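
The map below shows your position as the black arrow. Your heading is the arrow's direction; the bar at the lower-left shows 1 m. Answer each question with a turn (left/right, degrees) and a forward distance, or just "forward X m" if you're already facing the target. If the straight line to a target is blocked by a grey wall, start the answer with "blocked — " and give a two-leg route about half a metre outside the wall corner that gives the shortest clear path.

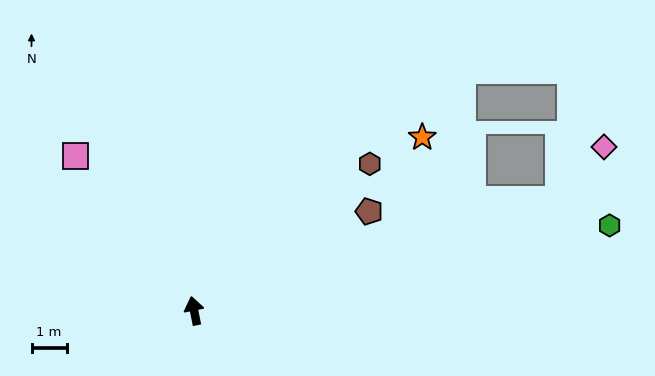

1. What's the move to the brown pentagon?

turn right 72°, forward 5.7 m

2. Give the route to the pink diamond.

blocked — turn right 85°, forward 10.9 m, then turn left 34°, forward 2.0 m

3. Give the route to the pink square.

turn left 26°, forward 5.6 m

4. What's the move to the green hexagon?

turn right 90°, forward 12.1 m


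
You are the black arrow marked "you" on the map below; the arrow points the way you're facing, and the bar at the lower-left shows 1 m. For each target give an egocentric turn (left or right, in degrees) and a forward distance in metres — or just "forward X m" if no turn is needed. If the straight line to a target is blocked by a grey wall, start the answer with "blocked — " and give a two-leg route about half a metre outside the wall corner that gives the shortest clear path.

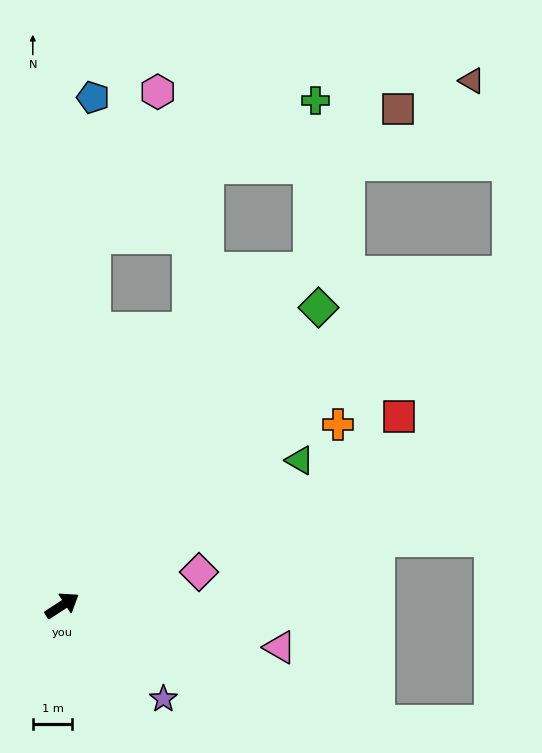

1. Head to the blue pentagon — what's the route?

turn left 53°, forward 12.9 m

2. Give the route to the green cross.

blocked — turn left 21°, forward 10.6 m, then turn left 34°, forward 4.2 m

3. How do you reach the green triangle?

forward 7.0 m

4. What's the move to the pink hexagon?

blocked — turn left 52°, forward 9.4 m, then turn right 19°, forward 4.0 m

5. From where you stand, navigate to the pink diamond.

turn right 19°, forward 3.6 m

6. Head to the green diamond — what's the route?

turn left 16°, forward 9.9 m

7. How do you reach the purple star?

turn right 76°, forward 3.5 m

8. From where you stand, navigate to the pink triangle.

turn right 44°, forward 5.6 m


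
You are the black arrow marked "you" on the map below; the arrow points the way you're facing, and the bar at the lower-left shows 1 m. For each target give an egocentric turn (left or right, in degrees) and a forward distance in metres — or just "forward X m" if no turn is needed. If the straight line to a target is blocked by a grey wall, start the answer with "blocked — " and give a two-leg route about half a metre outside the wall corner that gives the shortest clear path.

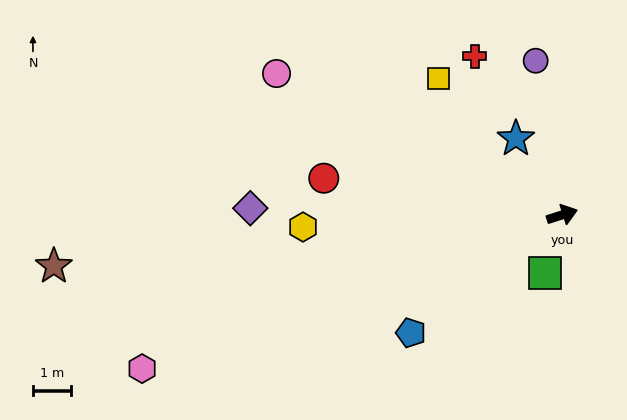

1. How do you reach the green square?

turn right 125°, forward 1.6 m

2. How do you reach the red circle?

turn left 154°, forward 6.3 m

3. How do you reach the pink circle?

turn left 136°, forward 8.4 m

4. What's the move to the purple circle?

turn left 82°, forward 4.1 m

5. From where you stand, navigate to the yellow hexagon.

turn left 165°, forward 6.8 m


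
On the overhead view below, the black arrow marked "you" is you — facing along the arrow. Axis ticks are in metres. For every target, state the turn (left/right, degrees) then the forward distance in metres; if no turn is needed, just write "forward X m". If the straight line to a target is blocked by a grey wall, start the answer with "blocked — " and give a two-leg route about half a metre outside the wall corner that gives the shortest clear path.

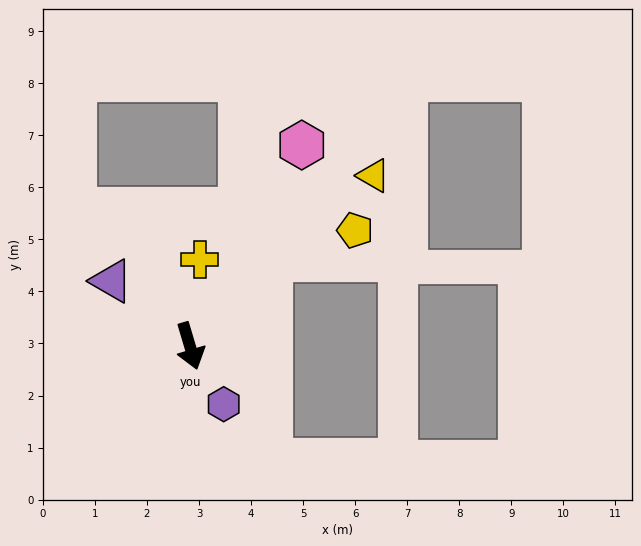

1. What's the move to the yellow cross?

turn left 157°, forward 1.7 m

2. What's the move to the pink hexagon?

turn left 134°, forward 4.4 m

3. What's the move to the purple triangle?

turn right 146°, forward 2.0 m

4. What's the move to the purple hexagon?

turn left 14°, forward 1.3 m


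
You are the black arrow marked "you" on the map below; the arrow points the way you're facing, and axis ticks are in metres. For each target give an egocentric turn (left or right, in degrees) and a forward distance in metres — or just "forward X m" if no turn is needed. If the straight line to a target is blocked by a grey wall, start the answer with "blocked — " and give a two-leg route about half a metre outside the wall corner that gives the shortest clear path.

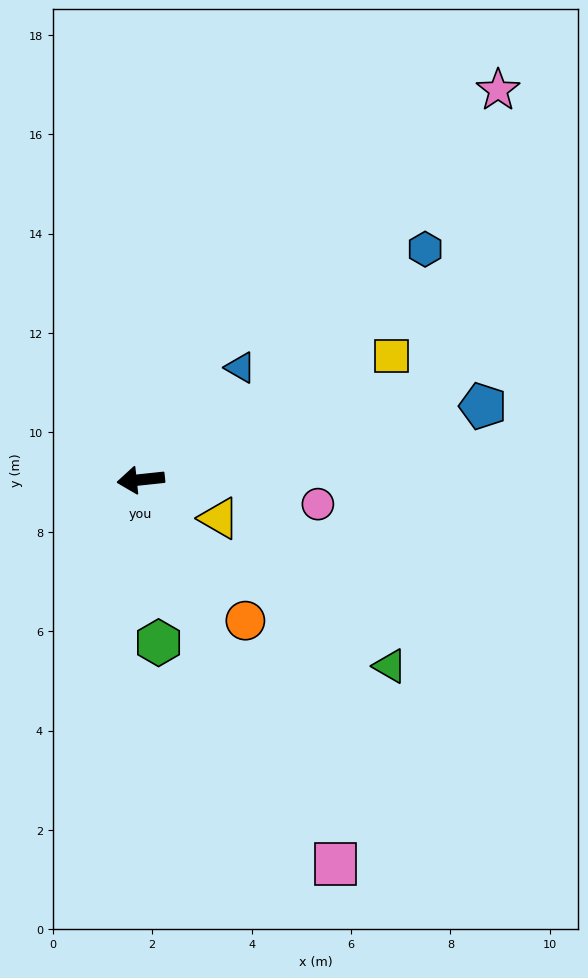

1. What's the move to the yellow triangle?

turn left 148°, forward 1.8 m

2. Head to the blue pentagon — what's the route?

turn right 174°, forward 7.0 m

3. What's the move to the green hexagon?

turn left 90°, forward 3.3 m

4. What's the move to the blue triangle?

turn right 138°, forward 3.0 m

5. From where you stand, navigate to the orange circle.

turn left 120°, forward 3.5 m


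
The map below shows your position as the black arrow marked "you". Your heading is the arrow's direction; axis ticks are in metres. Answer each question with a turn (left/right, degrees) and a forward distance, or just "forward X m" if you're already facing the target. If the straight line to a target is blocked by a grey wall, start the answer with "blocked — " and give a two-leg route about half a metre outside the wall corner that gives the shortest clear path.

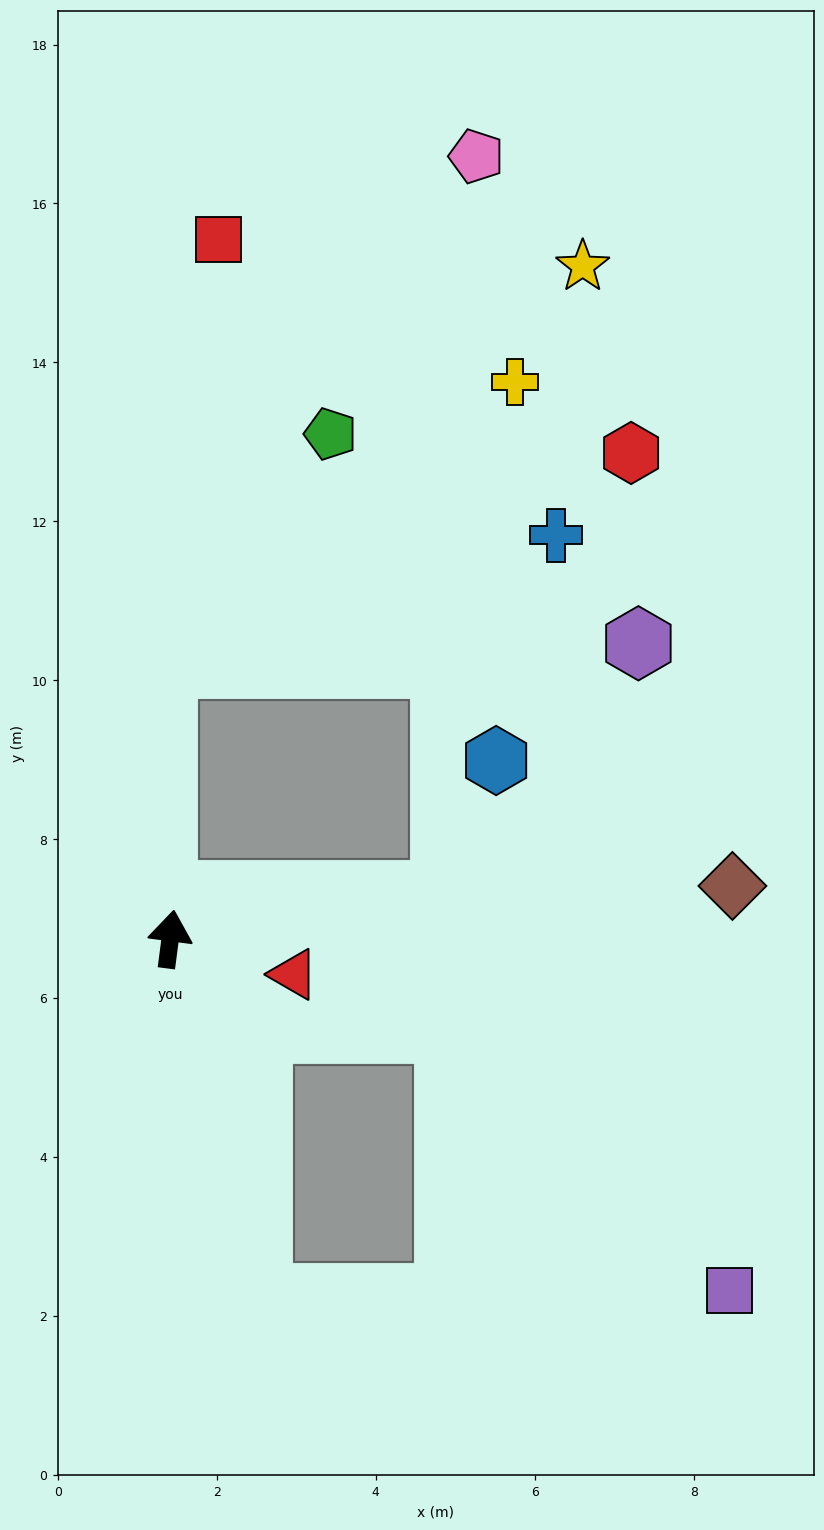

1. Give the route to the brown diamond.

turn right 77°, forward 7.1 m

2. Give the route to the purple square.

blocked — turn right 159°, forward 4.6 m, then turn left 77°, forward 5.9 m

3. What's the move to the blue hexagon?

blocked — turn right 73°, forward 3.5 m, then turn left 59°, forward 1.8 m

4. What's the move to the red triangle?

turn right 99°, forward 1.6 m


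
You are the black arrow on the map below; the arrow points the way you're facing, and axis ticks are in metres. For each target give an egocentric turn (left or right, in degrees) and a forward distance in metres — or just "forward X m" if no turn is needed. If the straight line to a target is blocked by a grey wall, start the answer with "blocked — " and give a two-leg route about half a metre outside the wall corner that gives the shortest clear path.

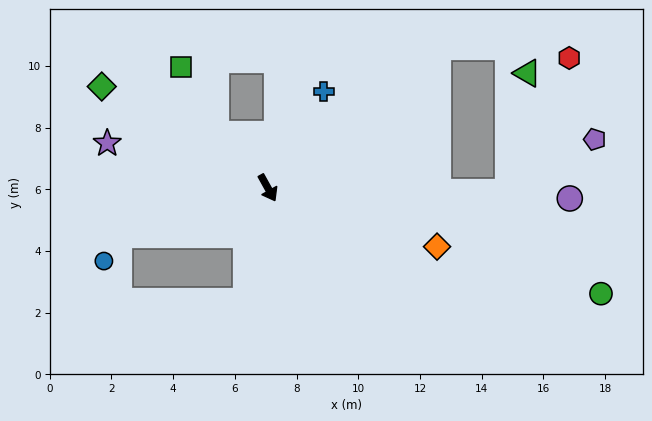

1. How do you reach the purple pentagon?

blocked — turn left 60°, forward 7.8 m, then turn left 32°, forward 3.3 m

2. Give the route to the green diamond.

turn right 150°, forward 6.3 m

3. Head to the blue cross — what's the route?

turn left 121°, forward 3.6 m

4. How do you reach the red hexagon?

blocked — turn left 60°, forward 7.8 m, then turn left 66°, forward 4.8 m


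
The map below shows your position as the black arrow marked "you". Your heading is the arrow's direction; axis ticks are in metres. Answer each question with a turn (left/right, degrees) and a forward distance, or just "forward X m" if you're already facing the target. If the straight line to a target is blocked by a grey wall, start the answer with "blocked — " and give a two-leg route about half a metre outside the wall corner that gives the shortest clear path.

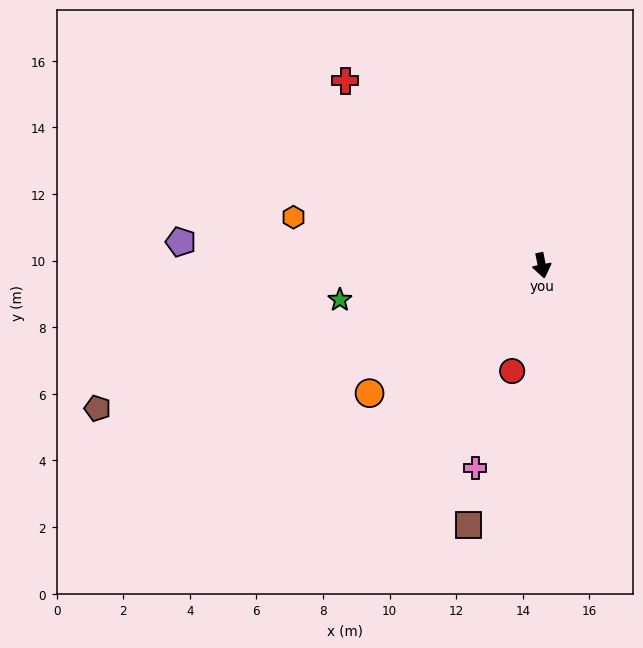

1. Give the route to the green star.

turn right 92°, forward 6.2 m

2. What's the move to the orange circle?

turn right 65°, forward 6.4 m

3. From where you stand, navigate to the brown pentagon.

turn right 84°, forward 14.0 m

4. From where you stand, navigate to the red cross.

turn right 145°, forward 8.1 m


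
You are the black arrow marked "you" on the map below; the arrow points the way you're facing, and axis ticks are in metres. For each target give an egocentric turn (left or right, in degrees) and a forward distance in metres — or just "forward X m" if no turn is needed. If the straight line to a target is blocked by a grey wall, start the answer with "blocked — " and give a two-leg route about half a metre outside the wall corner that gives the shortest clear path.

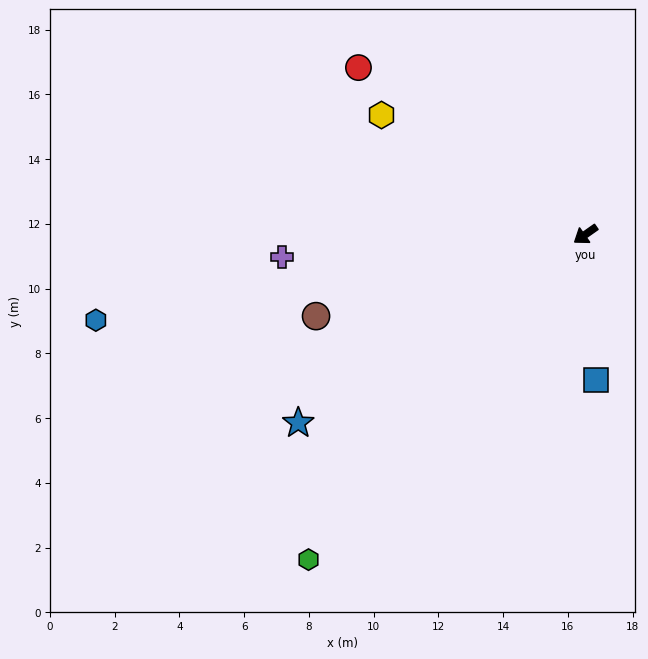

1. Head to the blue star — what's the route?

forward 10.6 m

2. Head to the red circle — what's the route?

turn right 71°, forward 8.7 m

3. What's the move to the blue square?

turn left 59°, forward 4.5 m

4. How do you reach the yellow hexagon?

turn right 65°, forward 7.3 m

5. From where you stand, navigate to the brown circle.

turn right 18°, forward 8.7 m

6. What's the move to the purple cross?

turn right 31°, forward 9.4 m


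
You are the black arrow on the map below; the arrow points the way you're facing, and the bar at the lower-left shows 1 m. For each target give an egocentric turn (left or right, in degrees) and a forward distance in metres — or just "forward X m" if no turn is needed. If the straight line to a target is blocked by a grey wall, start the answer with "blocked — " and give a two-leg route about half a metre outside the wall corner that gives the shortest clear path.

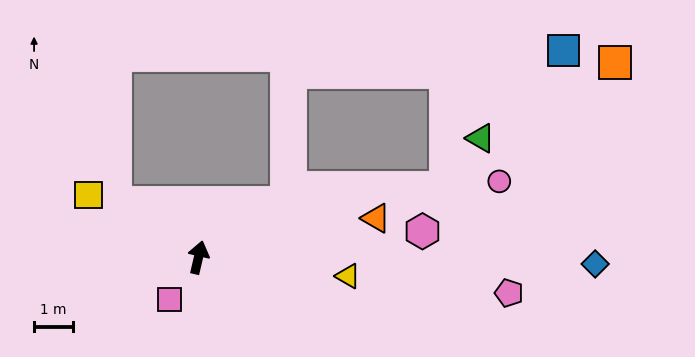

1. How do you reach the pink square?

turn left 159°, forward 1.3 m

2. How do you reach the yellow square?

turn left 74°, forward 3.3 m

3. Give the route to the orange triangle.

turn right 64°, forward 4.7 m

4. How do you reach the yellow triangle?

turn right 84°, forward 3.9 m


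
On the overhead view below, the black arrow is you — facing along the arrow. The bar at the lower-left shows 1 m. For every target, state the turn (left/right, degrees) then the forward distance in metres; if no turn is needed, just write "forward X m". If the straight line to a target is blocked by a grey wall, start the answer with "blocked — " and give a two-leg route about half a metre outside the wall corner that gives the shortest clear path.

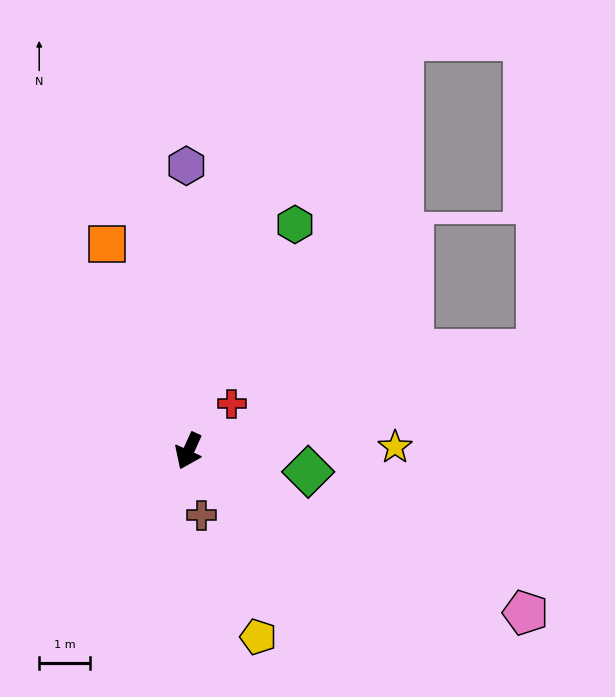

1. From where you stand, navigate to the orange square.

turn right 134°, forward 4.4 m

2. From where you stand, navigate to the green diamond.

turn left 105°, forward 2.4 m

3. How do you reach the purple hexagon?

turn right 155°, forward 5.7 m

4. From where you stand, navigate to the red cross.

turn left 162°, forward 1.3 m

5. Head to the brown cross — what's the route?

turn left 36°, forward 1.3 m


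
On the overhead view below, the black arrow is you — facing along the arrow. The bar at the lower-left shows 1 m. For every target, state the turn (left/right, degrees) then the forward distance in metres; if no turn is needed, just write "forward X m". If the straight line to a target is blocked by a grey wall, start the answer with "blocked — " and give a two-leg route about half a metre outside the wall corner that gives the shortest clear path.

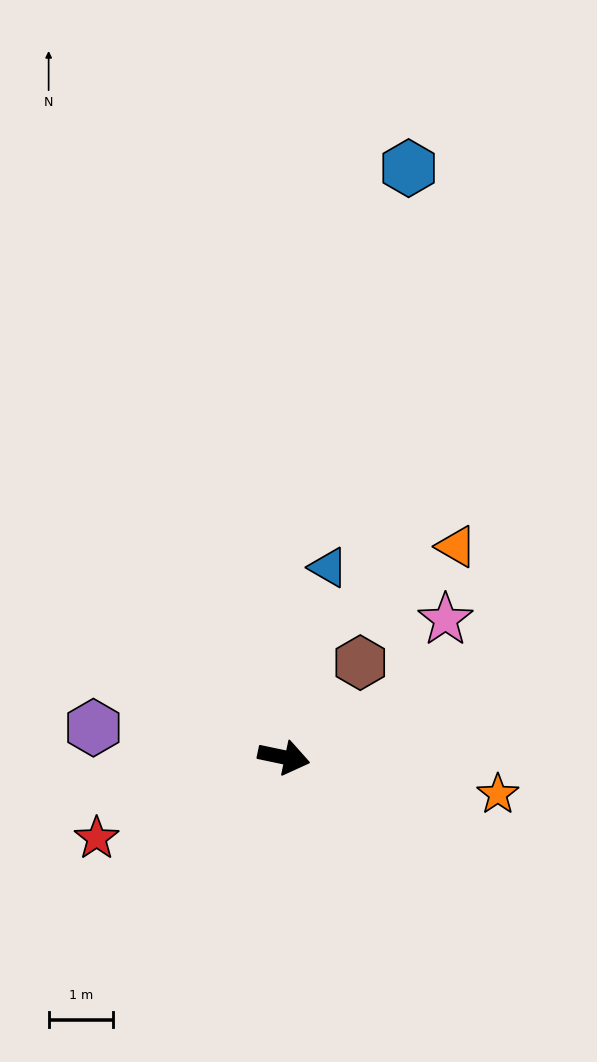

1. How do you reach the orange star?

turn left 2°, forward 3.4 m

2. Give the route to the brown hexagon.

turn left 63°, forward 1.9 m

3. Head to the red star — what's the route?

turn right 145°, forward 3.2 m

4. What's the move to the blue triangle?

turn left 89°, forward 3.0 m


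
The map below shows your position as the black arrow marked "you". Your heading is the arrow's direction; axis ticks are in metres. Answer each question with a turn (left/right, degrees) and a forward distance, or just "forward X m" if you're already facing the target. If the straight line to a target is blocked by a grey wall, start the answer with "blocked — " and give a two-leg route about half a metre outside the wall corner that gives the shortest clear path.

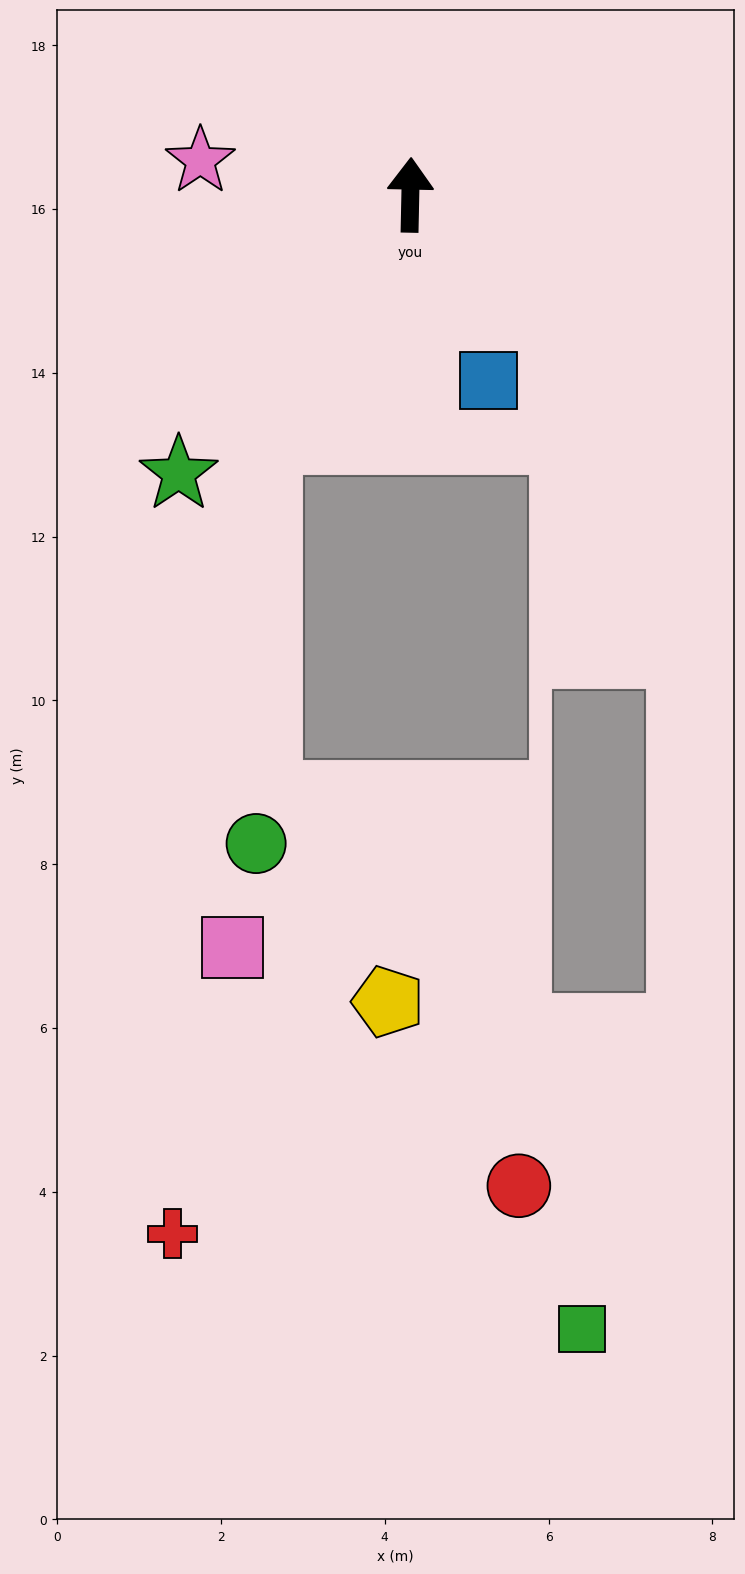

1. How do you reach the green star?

turn left 141°, forward 4.4 m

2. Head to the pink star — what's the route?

turn left 82°, forward 2.6 m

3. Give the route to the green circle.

blocked — turn left 151°, forward 3.5 m, then turn left 29°, forward 4.9 m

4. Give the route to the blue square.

turn right 156°, forward 2.5 m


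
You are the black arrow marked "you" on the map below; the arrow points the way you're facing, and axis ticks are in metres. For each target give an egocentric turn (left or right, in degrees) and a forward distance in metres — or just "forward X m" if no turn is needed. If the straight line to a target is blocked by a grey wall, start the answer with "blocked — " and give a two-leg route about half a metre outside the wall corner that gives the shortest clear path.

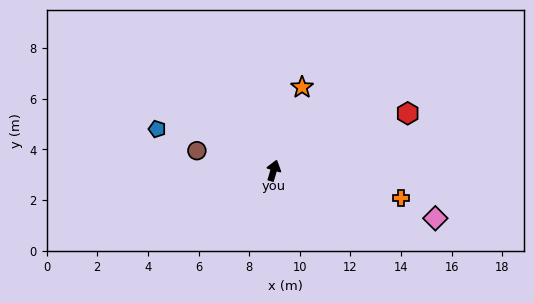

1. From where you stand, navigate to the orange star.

turn right 2°, forward 3.5 m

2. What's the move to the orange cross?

turn right 86°, forward 5.2 m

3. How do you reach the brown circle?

turn left 92°, forward 3.1 m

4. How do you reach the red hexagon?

turn right 51°, forward 5.8 m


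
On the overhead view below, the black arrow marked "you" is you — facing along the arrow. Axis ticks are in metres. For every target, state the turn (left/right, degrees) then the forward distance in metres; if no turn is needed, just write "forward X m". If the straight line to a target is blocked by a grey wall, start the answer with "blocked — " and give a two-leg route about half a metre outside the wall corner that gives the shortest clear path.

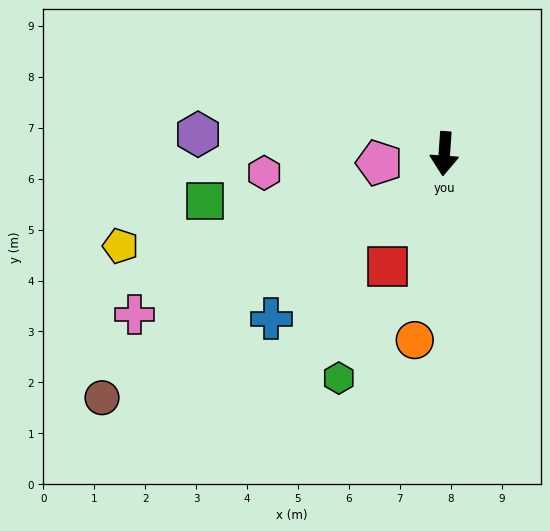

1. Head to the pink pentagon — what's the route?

turn right 78°, forward 1.3 m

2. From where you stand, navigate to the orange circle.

turn right 5°, forward 3.7 m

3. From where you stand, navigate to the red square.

turn right 23°, forward 2.5 m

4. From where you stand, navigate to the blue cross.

turn right 42°, forward 4.7 m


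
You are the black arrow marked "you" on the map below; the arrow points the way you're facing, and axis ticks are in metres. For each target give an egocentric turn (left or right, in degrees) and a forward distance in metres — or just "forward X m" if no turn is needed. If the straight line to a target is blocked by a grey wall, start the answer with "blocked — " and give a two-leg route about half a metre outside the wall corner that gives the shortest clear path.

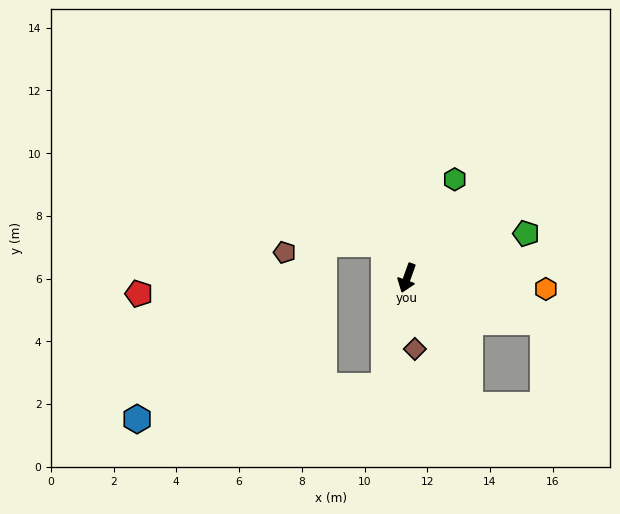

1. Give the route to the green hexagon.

turn left 174°, forward 3.5 m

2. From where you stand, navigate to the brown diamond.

turn left 26°, forward 2.3 m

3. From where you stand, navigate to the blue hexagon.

blocked — turn left 8°, forward 3.5 m, then turn right 71°, forward 8.0 m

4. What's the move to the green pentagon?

turn left 130°, forward 4.1 m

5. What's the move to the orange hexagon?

turn left 105°, forward 4.4 m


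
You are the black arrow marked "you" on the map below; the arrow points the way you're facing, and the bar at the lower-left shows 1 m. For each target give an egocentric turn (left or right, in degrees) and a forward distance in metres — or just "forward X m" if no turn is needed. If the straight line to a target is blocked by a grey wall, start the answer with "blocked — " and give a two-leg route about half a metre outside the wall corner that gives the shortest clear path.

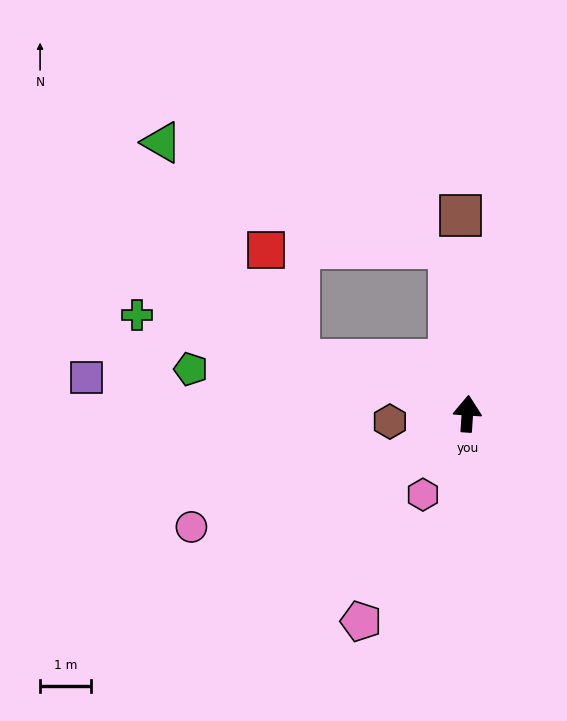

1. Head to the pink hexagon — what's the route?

turn left 155°, forward 1.8 m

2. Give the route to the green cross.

turn left 77°, forward 6.8 m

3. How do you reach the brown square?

turn left 6°, forward 3.9 m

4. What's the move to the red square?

blocked — turn left 76°, forward 3.5 m, then turn right 56°, forward 2.3 m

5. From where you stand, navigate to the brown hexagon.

turn left 100°, forward 1.5 m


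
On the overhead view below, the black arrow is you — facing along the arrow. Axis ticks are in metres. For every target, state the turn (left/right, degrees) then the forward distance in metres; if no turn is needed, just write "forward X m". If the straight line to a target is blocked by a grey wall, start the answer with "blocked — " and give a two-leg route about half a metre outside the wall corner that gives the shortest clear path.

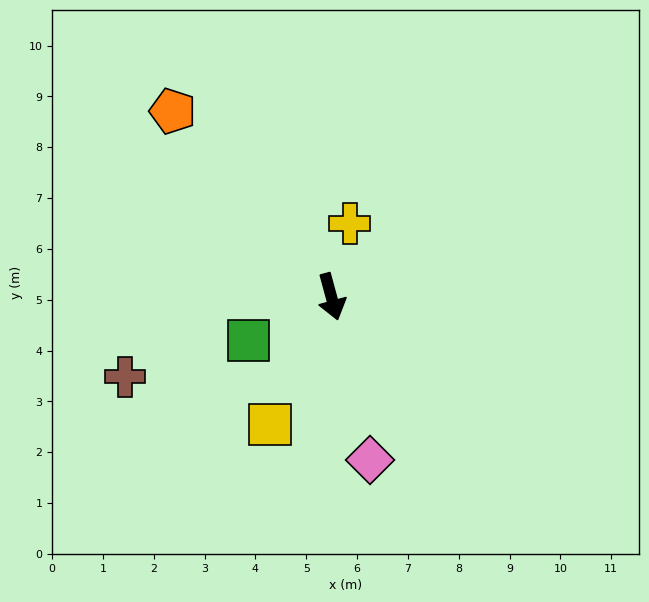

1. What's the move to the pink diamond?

forward 3.3 m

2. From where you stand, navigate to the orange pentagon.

turn right 155°, forward 4.8 m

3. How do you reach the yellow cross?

turn left 151°, forward 1.5 m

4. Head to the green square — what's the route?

turn right 77°, forward 1.8 m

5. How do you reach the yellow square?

turn right 41°, forward 2.8 m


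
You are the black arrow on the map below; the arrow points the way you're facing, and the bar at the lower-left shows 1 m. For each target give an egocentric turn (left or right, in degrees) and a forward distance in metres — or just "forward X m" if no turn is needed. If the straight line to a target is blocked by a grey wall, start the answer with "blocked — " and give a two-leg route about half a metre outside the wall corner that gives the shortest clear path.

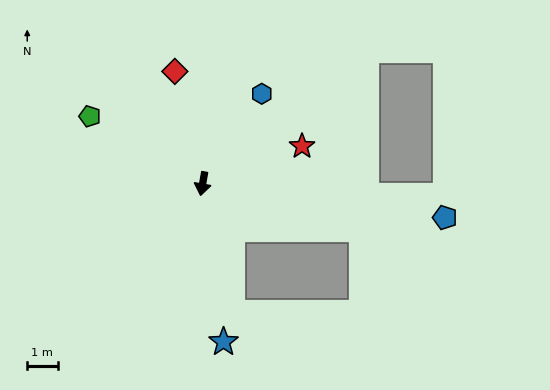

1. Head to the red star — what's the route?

turn left 121°, forward 3.5 m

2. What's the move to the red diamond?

turn right 156°, forward 3.8 m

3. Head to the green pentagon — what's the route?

turn right 111°, forward 4.3 m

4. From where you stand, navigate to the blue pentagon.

turn left 92°, forward 8.1 m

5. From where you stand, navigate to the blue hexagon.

turn left 157°, forward 3.6 m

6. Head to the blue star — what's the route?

turn left 18°, forward 5.3 m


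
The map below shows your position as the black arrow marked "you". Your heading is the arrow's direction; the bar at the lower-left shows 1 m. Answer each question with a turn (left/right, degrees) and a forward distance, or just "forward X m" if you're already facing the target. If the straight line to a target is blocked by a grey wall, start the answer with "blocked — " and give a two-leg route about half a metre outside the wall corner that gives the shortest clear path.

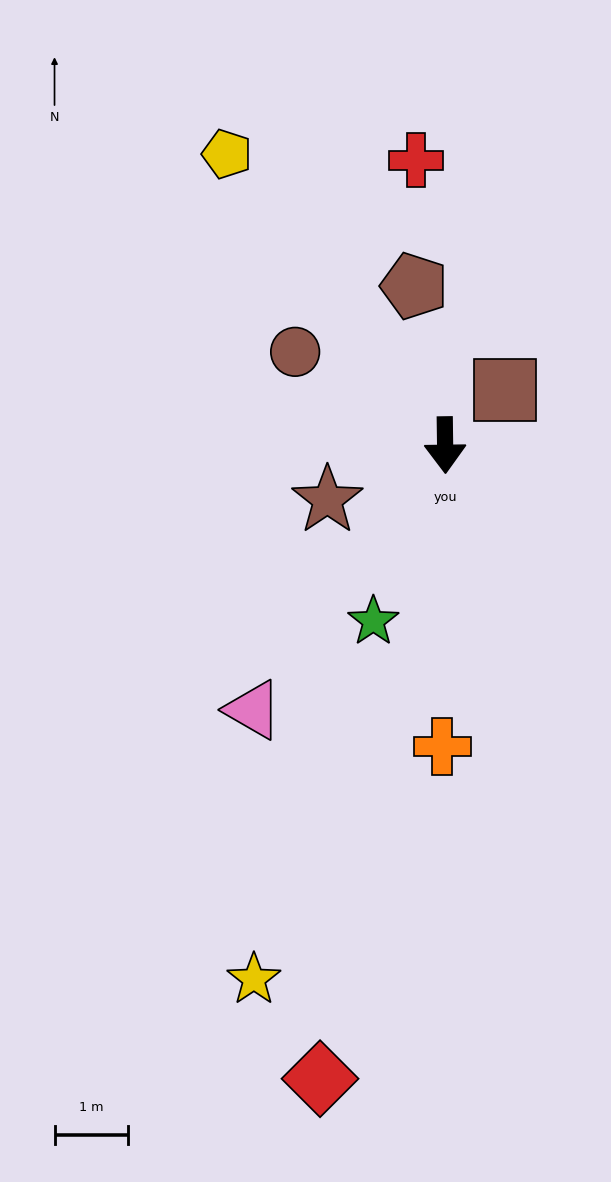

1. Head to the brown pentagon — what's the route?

turn right 170°, forward 2.2 m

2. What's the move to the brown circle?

turn right 123°, forward 2.4 m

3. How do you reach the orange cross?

forward 4.1 m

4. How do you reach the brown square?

turn left 132°, forward 1.1 m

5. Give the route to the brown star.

turn right 66°, forward 1.8 m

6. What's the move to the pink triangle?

turn right 37°, forward 4.4 m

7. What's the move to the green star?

turn right 23°, forward 2.6 m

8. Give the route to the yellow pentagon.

turn right 144°, forward 4.9 m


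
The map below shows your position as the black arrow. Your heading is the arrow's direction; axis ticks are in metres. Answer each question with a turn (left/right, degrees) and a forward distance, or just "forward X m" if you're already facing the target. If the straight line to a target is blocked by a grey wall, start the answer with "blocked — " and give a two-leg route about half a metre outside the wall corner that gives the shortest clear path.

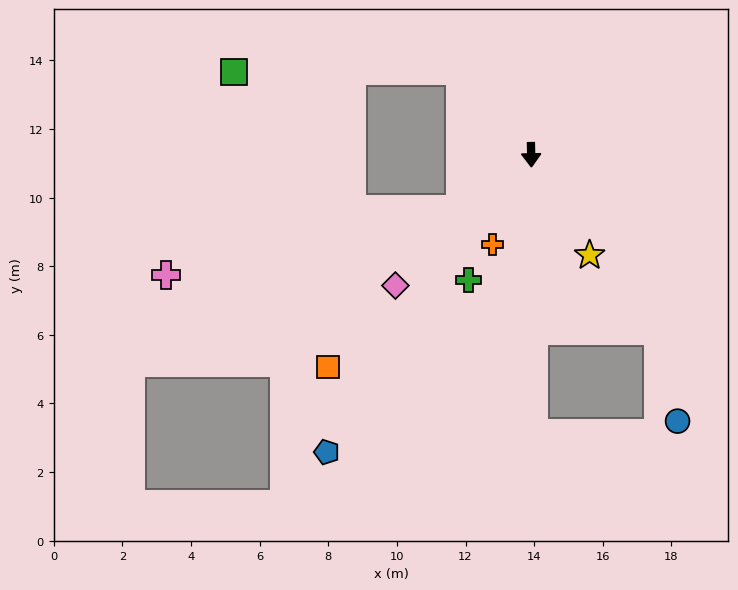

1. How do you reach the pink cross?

blocked — turn right 53°, forward 2.6 m, then turn right 26°, forward 8.8 m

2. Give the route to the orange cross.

turn right 24°, forward 2.9 m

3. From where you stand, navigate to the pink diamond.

turn right 47°, forward 5.5 m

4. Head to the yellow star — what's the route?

turn left 29°, forward 3.4 m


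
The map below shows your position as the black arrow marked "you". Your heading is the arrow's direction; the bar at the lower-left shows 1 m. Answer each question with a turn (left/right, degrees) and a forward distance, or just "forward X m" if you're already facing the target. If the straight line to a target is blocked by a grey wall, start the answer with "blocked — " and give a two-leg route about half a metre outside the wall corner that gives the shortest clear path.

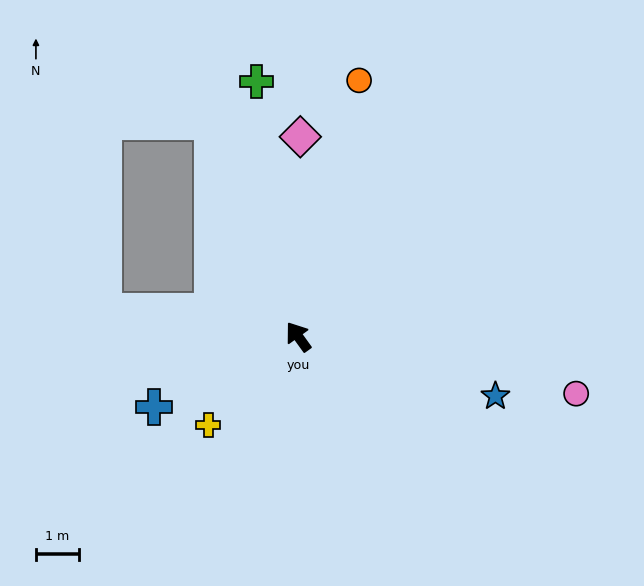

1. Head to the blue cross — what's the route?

turn left 80°, forward 3.7 m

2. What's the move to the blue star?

turn right 143°, forward 4.8 m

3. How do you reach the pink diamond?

turn right 36°, forward 4.6 m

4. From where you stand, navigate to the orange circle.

turn right 49°, forward 6.1 m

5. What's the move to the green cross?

turn right 26°, forward 6.0 m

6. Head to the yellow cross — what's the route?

turn left 99°, forward 2.9 m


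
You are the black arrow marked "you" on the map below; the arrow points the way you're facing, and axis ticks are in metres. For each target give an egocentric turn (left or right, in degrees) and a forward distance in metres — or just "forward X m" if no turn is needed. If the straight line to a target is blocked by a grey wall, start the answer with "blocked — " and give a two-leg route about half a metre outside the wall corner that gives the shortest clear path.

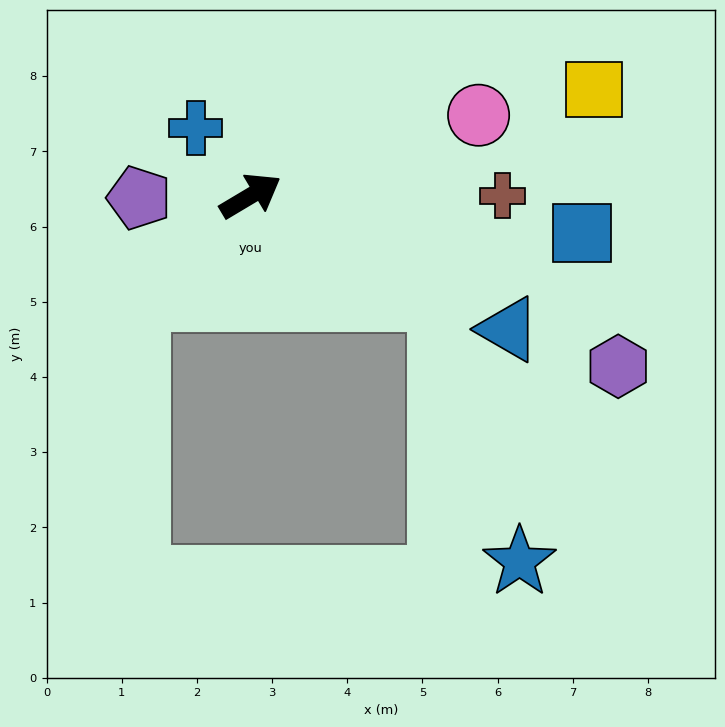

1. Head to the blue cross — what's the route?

turn left 98°, forward 1.2 m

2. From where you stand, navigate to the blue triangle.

turn right 58°, forward 3.9 m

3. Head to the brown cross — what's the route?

turn right 31°, forward 3.4 m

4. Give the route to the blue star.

blocked — turn right 59°, forward 2.9 m, then turn right 45°, forward 3.7 m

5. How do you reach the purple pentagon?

turn left 150°, forward 1.5 m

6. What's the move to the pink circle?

turn right 11°, forward 3.2 m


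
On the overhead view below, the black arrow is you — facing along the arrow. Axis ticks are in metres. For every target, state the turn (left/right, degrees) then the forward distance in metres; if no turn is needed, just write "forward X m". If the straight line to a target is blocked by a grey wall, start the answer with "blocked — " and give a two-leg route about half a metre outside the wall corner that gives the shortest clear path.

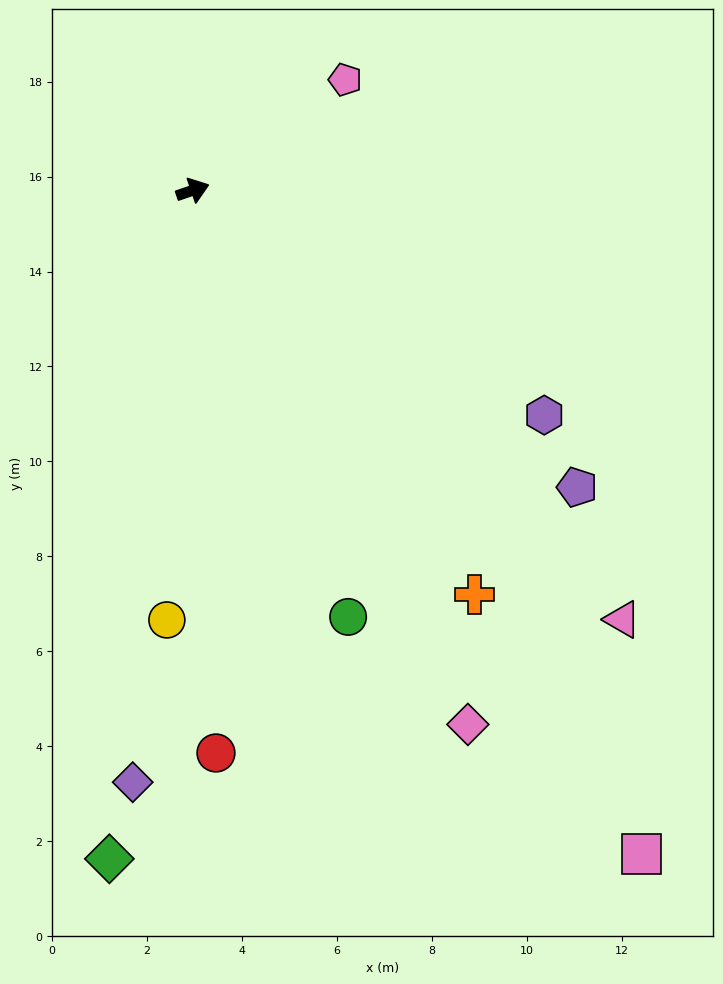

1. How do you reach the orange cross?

turn right 74°, forward 10.4 m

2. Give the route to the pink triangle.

turn right 64°, forward 12.8 m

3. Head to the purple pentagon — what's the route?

turn right 57°, forward 10.2 m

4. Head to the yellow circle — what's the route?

turn right 112°, forward 9.1 m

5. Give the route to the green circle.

turn right 89°, forward 9.6 m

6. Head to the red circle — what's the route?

turn right 107°, forward 11.9 m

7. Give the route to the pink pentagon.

turn left 17°, forward 4.0 m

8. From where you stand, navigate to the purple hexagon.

turn right 51°, forward 8.8 m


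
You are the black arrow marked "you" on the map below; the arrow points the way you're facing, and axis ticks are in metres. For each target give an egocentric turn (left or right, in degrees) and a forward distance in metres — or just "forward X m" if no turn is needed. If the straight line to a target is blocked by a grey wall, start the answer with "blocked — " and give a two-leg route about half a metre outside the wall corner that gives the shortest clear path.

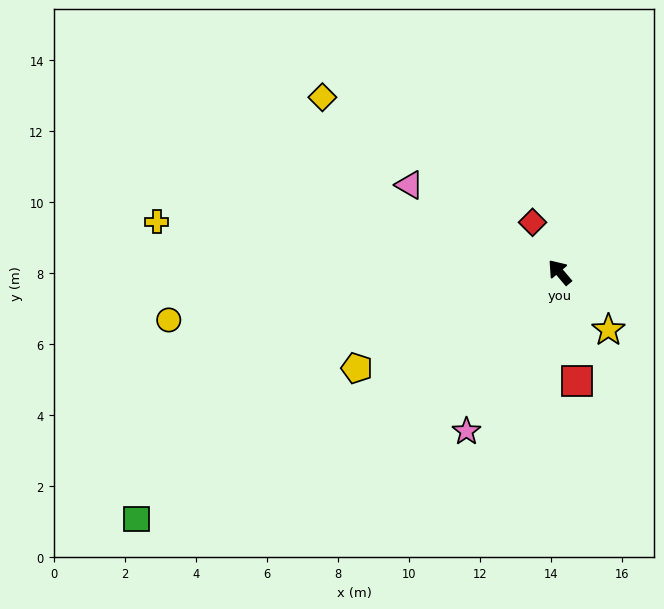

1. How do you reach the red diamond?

turn right 12°, forward 1.6 m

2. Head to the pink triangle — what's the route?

turn left 20°, forward 4.9 m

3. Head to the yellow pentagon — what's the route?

turn left 75°, forward 6.3 m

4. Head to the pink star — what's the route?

turn left 109°, forward 5.2 m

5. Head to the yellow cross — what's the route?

turn left 43°, forward 11.4 m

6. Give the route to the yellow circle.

turn left 57°, forward 11.1 m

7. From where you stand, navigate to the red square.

turn left 149°, forward 3.1 m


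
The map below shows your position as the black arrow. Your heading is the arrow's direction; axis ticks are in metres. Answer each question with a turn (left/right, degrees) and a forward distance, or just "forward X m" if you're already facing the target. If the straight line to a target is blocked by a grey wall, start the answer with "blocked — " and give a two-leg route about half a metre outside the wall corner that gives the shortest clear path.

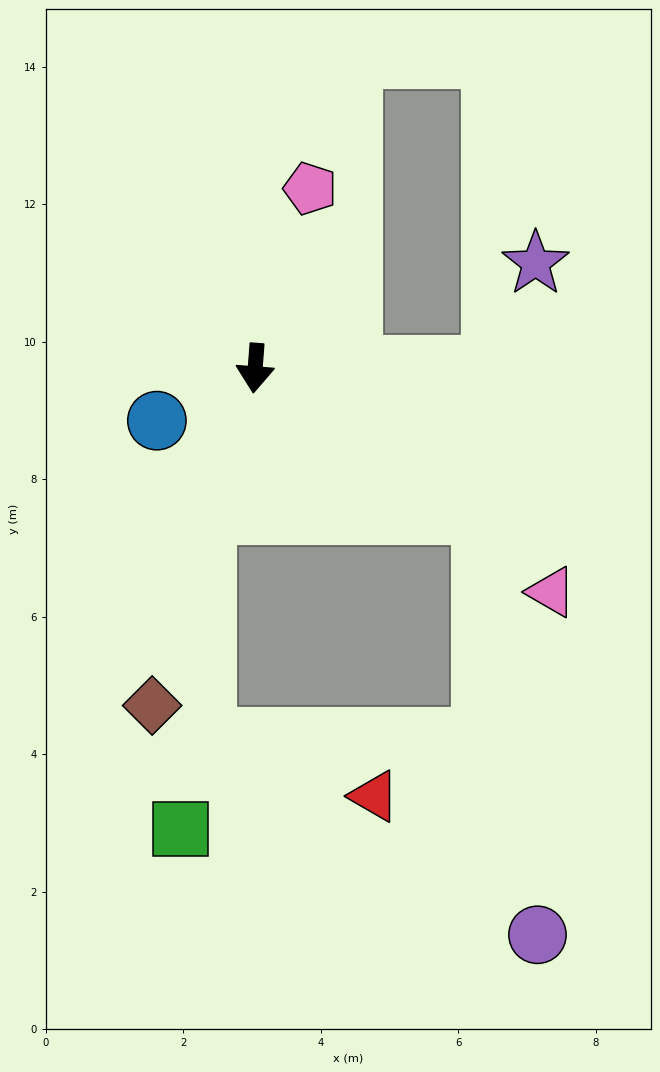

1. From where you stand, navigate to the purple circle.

blocked — turn left 61°, forward 3.9 m, then turn right 49°, forward 6.2 m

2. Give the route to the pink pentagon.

turn left 167°, forward 2.7 m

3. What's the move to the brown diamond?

turn right 13°, forward 5.1 m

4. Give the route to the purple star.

blocked — turn left 95°, forward 3.4 m, then turn left 65°, forward 1.6 m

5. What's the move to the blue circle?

turn right 58°, forward 1.6 m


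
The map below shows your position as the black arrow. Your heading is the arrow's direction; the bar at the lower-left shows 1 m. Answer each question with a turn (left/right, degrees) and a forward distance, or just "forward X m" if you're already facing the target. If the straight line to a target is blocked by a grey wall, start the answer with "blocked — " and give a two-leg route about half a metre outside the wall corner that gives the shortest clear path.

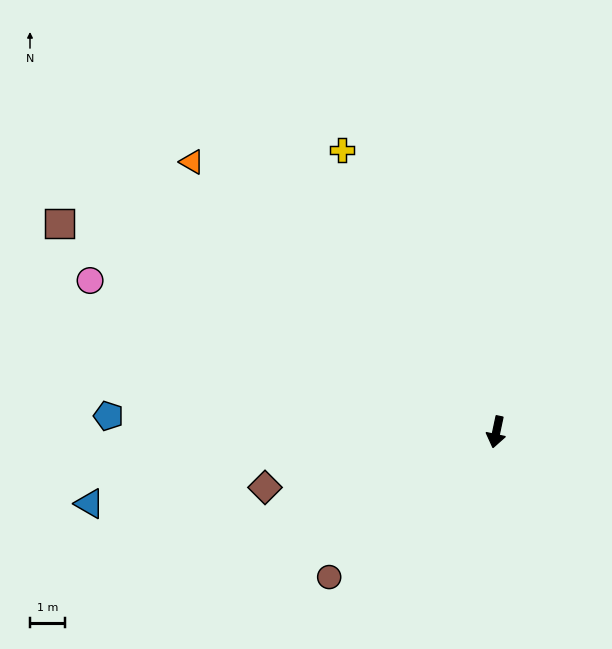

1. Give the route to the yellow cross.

turn right 139°, forward 9.2 m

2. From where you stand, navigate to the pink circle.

turn right 98°, forward 12.3 m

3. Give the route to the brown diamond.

turn right 65°, forward 6.8 m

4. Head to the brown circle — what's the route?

turn right 37°, forward 6.3 m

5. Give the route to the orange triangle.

turn right 120°, forward 11.6 m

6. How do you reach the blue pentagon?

turn right 80°, forward 11.0 m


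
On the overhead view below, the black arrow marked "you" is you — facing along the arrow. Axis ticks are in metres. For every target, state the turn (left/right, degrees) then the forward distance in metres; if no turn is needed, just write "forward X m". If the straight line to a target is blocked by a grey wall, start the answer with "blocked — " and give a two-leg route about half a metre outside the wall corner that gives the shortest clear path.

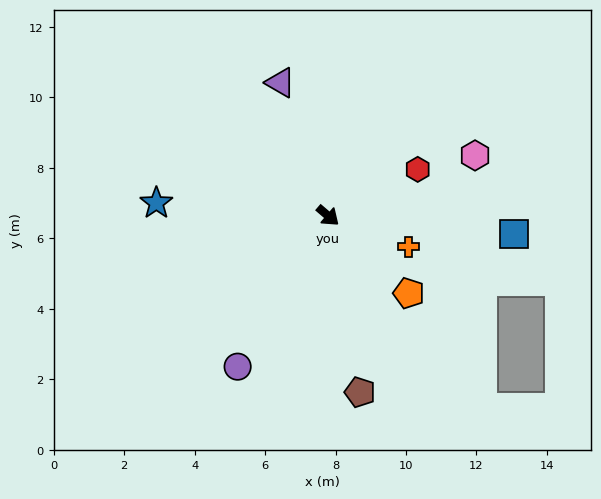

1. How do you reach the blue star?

turn right 144°, forward 4.9 m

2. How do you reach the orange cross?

turn left 19°, forward 2.4 m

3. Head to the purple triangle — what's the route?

turn left 150°, forward 4.0 m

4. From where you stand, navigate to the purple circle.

turn right 80°, forward 5.0 m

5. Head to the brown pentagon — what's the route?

turn right 39°, forward 5.1 m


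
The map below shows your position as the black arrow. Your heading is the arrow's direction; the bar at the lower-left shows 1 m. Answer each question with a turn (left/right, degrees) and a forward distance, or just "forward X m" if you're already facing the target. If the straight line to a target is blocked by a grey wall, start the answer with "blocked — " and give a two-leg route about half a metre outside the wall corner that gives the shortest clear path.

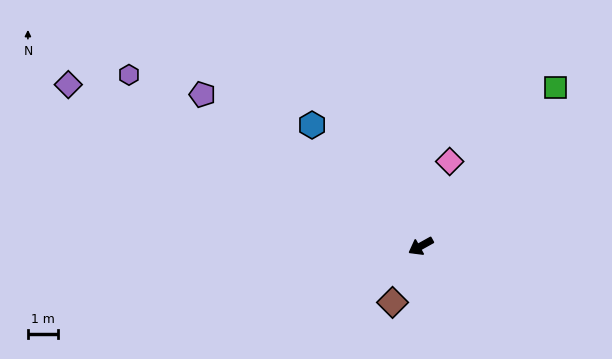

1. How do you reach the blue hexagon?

turn right 77°, forward 5.4 m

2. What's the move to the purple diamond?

turn right 54°, forward 12.9 m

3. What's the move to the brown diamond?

turn left 34°, forward 2.1 m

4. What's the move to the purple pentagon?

turn right 64°, forward 8.8 m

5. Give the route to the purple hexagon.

turn right 59°, forward 11.2 m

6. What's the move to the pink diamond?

turn right 138°, forward 3.0 m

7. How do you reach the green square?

turn right 159°, forward 6.9 m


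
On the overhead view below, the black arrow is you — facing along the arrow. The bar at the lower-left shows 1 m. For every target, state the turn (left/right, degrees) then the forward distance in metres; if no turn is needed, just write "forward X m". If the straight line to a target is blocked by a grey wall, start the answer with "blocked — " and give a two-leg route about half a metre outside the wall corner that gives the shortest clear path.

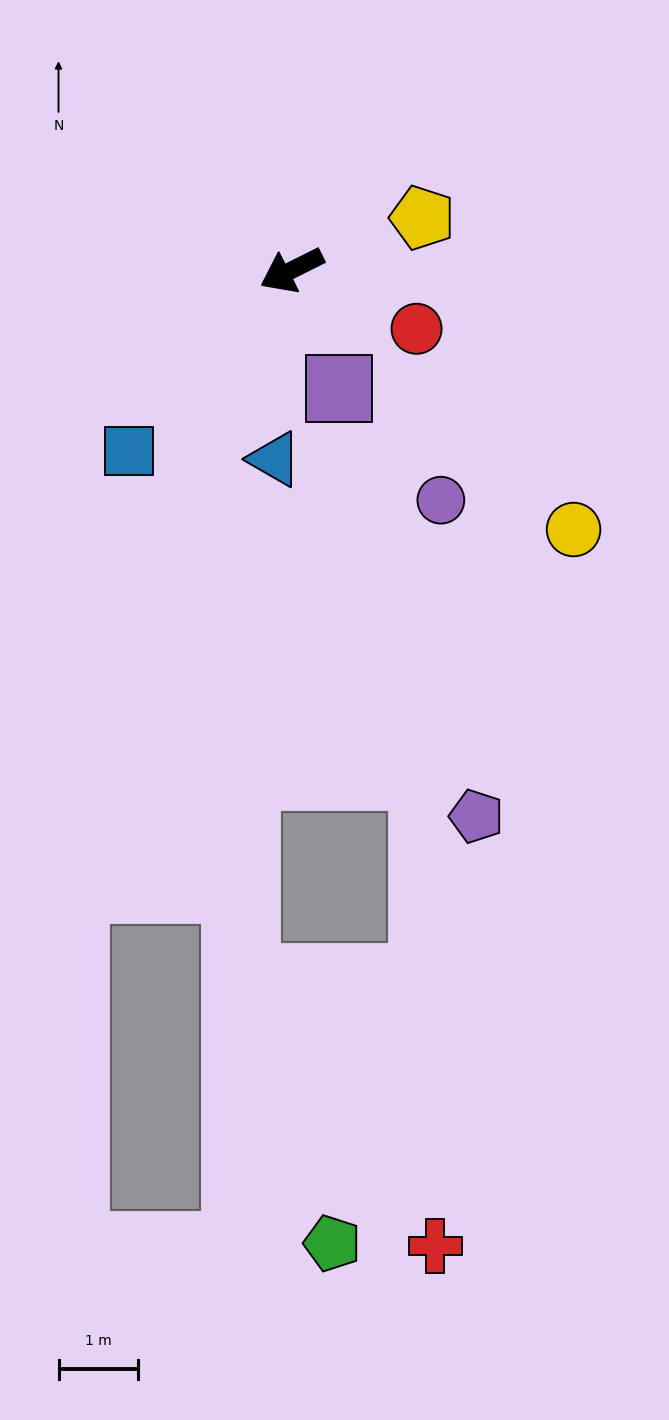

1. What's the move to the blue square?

turn left 21°, forward 3.1 m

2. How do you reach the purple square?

turn left 85°, forward 1.6 m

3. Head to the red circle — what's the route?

turn left 128°, forward 1.7 m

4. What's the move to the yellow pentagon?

turn left 175°, forward 1.8 m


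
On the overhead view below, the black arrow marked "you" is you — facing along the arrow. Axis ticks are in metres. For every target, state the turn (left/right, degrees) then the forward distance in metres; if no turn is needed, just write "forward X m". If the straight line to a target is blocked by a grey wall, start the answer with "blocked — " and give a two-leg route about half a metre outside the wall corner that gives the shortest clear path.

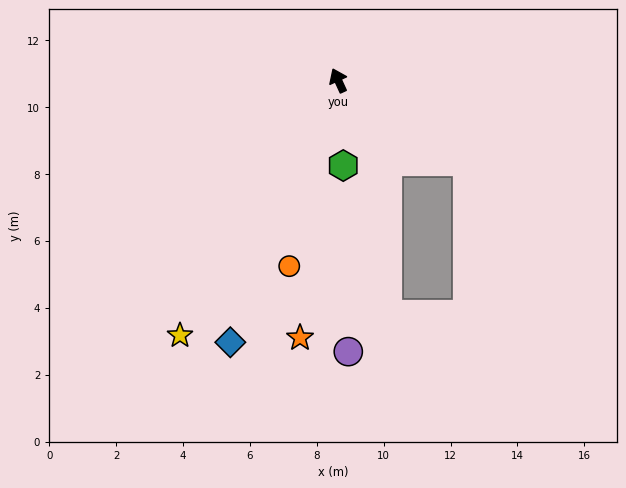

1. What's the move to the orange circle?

turn left 141°, forward 5.7 m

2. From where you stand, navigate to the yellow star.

turn left 124°, forward 9.0 m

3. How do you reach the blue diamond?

turn left 133°, forward 8.5 m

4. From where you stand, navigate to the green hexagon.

turn left 159°, forward 2.5 m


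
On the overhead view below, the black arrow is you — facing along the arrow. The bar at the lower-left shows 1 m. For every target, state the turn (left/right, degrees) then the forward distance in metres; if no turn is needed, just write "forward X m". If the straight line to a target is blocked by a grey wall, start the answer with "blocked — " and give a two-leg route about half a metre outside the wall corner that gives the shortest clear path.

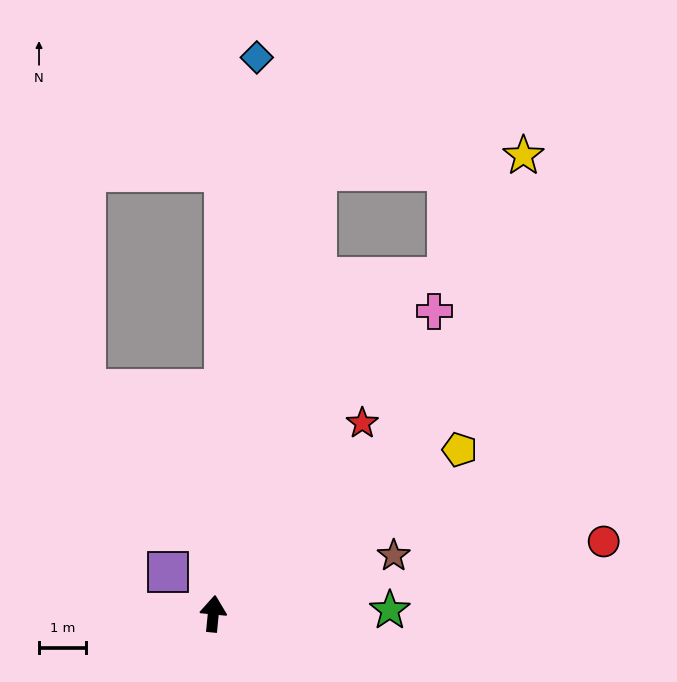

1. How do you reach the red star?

turn right 32°, forward 5.1 m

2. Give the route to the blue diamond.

forward 11.8 m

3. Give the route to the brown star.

turn right 67°, forward 4.0 m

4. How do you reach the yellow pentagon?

turn right 51°, forward 6.2 m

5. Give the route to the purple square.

turn left 53°, forward 1.3 m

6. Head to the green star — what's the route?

turn right 83°, forward 3.7 m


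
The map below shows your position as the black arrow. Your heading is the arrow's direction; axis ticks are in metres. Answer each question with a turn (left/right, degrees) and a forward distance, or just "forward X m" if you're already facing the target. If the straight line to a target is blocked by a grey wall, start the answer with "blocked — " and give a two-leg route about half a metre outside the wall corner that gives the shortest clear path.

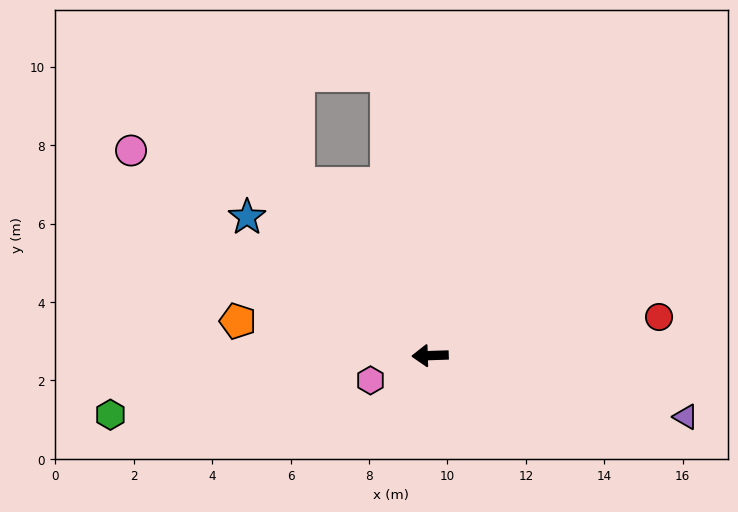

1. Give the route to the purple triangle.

turn left 165°, forward 6.7 m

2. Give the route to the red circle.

turn right 172°, forward 5.9 m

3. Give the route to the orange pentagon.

turn right 12°, forward 5.0 m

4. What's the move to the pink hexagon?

turn left 21°, forward 1.6 m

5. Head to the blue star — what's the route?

turn right 39°, forward 5.9 m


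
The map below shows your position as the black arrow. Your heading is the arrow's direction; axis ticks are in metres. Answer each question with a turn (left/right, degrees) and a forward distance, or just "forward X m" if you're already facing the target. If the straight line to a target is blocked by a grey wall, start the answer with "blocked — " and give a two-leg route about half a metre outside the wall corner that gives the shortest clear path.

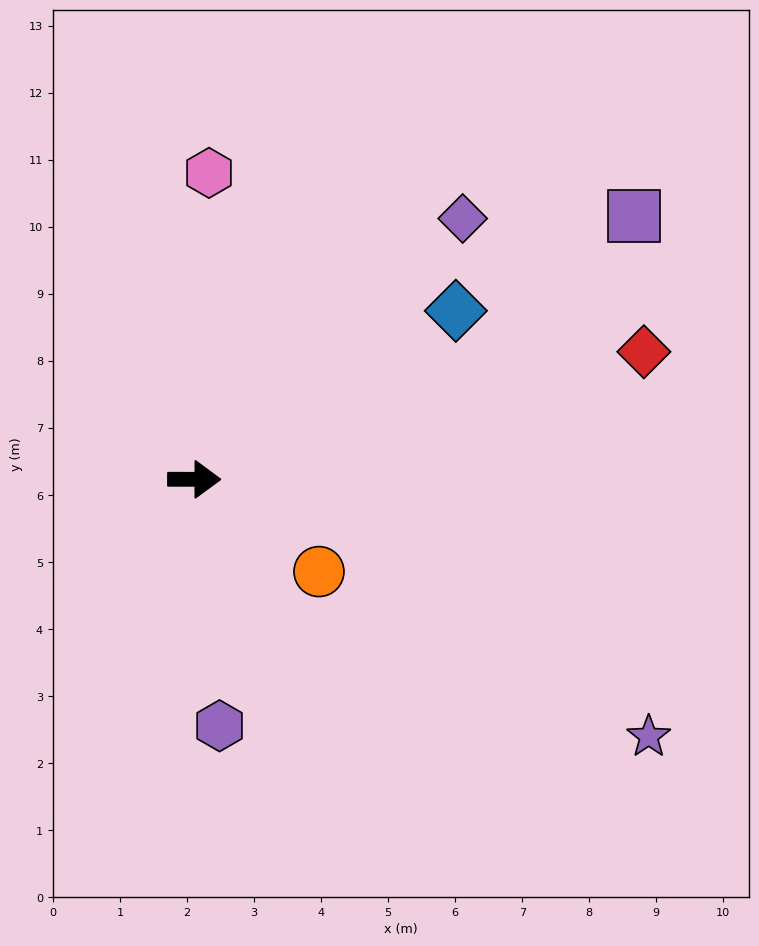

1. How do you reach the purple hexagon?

turn right 84°, forward 3.7 m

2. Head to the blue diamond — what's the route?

turn left 33°, forward 4.6 m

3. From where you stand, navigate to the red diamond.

turn left 16°, forward 7.0 m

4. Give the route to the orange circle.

turn right 36°, forward 2.3 m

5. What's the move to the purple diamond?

turn left 44°, forward 5.6 m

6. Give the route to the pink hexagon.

turn left 87°, forward 4.6 m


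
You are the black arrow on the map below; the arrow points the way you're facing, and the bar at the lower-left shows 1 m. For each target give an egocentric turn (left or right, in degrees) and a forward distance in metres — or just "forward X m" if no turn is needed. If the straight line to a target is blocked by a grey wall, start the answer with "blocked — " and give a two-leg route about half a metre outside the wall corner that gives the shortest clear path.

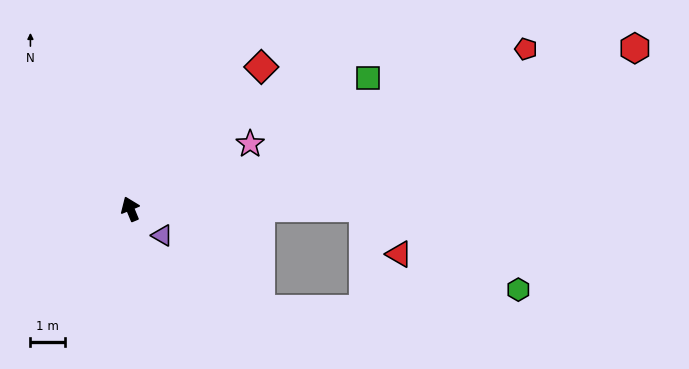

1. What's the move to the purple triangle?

turn right 152°, forward 1.2 m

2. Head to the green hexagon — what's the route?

blocked — turn right 112°, forward 6.7 m, then turn right 29°, forward 5.0 m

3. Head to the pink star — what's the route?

turn right 84°, forward 3.9 m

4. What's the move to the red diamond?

turn right 65°, forward 5.5 m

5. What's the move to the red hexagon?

turn right 95°, forward 15.2 m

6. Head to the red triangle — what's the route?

blocked — turn right 112°, forward 6.7 m, then turn right 53°, forward 1.7 m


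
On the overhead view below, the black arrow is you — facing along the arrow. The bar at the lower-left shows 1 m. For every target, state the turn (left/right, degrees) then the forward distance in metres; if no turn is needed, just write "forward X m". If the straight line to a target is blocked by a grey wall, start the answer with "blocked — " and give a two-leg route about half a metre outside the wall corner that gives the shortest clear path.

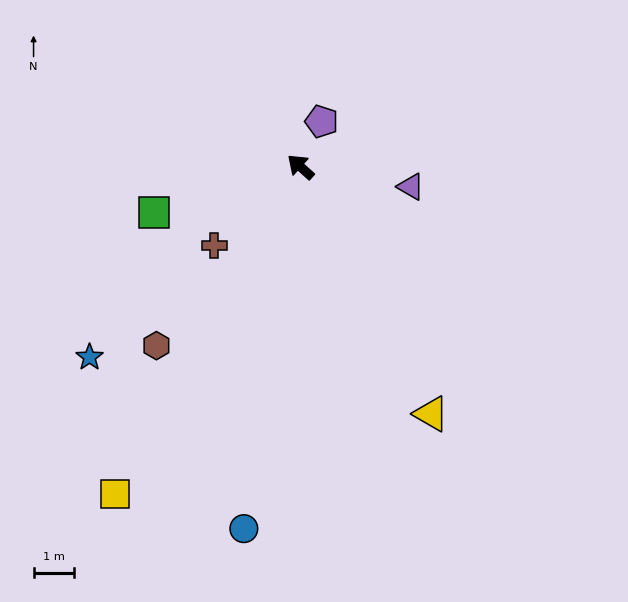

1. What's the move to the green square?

turn left 59°, forward 3.8 m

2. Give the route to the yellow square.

turn left 103°, forward 9.2 m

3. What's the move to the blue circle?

turn left 123°, forward 9.0 m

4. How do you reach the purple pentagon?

turn right 73°, forward 1.2 m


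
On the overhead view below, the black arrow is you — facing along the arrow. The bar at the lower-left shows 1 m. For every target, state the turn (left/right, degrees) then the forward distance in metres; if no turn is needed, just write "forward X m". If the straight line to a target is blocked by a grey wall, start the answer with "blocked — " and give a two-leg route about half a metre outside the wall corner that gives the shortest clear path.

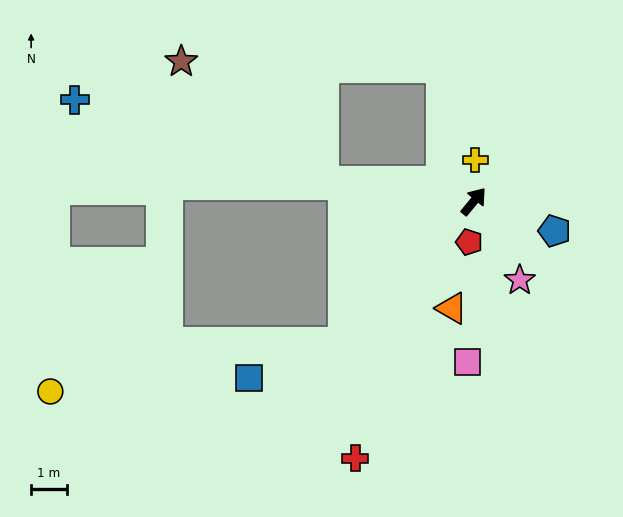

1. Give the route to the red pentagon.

turn right 147°, forward 1.1 m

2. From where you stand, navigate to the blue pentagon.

turn right 71°, forward 2.4 m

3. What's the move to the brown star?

blocked — turn left 122°, forward 4.2 m, then turn right 33°, forward 5.2 m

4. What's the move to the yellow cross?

turn left 37°, forward 1.2 m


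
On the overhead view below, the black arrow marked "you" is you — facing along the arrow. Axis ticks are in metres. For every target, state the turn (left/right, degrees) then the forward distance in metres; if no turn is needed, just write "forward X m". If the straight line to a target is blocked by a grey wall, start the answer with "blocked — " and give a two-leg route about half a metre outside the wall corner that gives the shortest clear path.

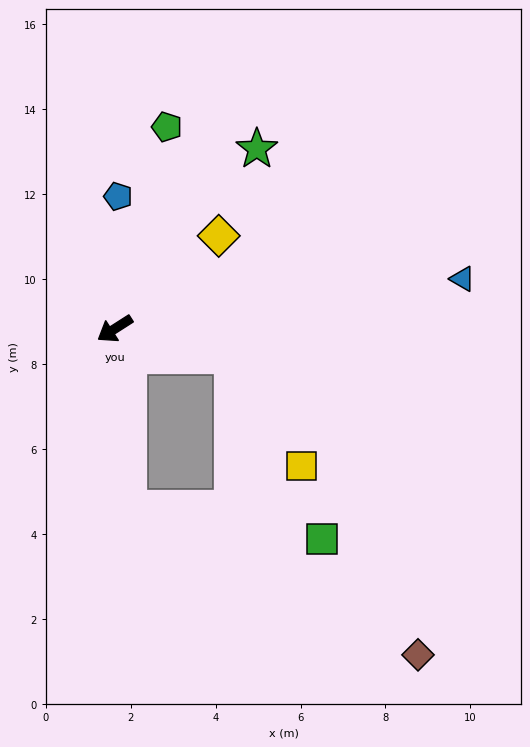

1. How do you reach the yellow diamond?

turn right 171°, forward 3.3 m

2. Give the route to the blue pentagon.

turn right 124°, forward 3.1 m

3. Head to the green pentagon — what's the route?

turn right 137°, forward 4.9 m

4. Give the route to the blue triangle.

turn left 156°, forward 8.3 m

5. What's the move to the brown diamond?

blocked — turn left 62°, forward 4.2 m, then turn left 59°, forward 7.6 m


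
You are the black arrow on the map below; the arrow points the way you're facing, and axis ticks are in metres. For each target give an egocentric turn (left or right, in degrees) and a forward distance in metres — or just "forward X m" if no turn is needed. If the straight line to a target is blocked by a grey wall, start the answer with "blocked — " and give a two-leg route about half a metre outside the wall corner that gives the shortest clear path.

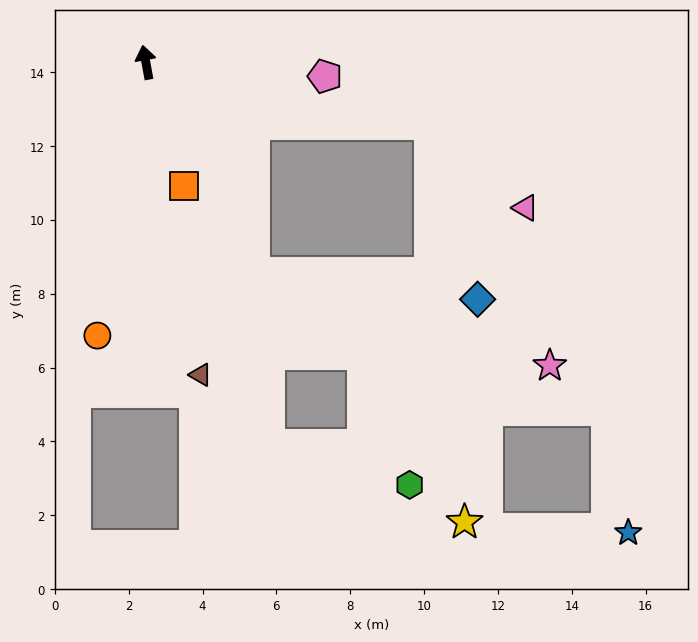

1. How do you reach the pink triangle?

blocked — turn right 113°, forward 7.9 m, then turn right 28°, forward 3.4 m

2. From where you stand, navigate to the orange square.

turn right 173°, forward 3.5 m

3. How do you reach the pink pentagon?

turn right 105°, forward 4.9 m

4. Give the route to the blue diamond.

blocked — turn right 113°, forward 7.9 m, then turn right 62°, forward 4.9 m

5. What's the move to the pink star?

blocked — turn right 113°, forward 7.9 m, then turn right 51°, forward 7.3 m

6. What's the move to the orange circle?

turn left 160°, forward 7.5 m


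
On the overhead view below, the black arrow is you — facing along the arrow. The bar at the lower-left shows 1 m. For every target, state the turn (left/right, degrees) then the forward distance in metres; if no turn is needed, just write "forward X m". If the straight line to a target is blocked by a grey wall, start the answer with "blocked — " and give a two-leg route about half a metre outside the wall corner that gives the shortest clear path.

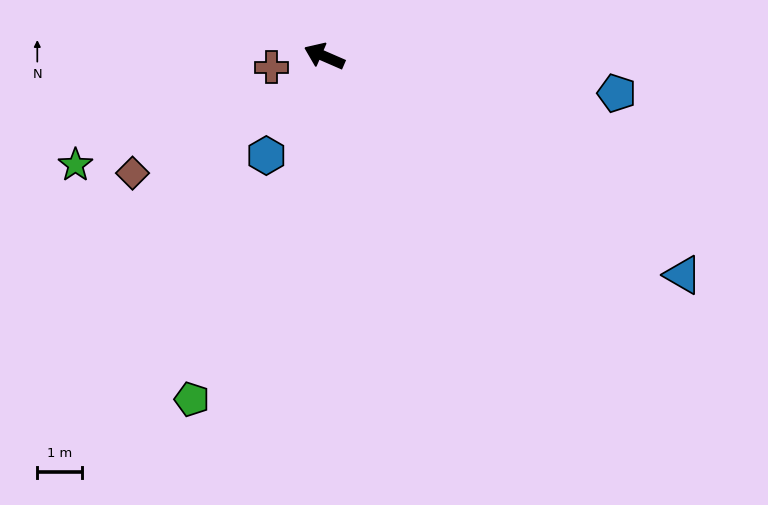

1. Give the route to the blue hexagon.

turn left 83°, forward 2.6 m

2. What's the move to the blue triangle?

turn left 172°, forward 9.4 m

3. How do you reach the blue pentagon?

turn right 164°, forward 6.6 m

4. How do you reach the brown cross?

turn left 35°, forward 1.2 m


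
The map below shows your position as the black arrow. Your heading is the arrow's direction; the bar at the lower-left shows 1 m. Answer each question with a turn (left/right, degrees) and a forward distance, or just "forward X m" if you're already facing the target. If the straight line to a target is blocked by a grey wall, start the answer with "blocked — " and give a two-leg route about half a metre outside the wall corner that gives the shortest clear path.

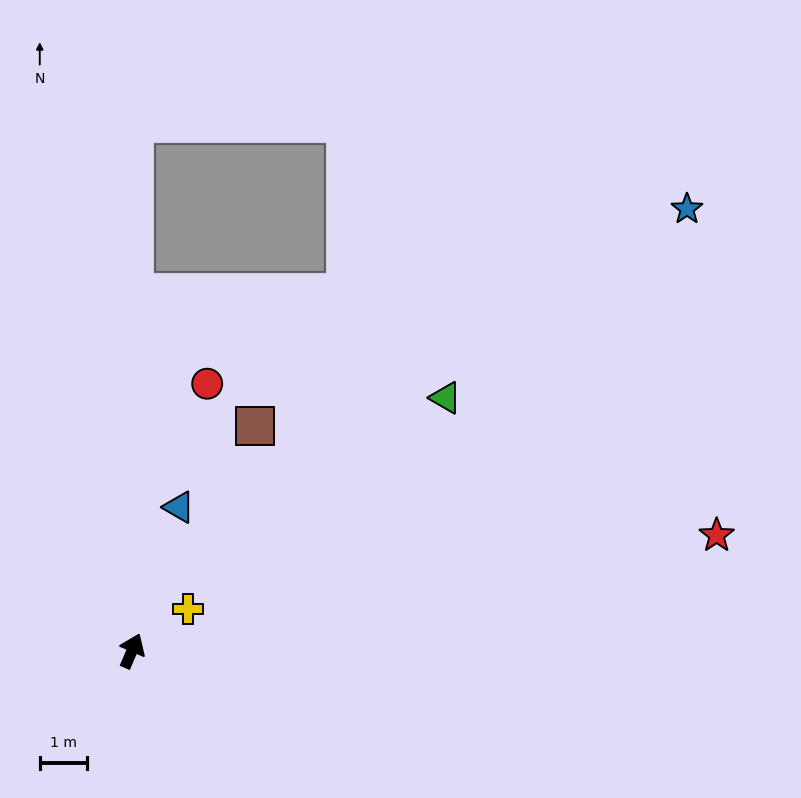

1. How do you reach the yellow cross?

turn right 30°, forward 1.5 m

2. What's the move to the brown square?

turn right 6°, forward 5.4 m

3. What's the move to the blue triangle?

turn left 5°, forward 3.2 m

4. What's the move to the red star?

turn right 56°, forward 12.5 m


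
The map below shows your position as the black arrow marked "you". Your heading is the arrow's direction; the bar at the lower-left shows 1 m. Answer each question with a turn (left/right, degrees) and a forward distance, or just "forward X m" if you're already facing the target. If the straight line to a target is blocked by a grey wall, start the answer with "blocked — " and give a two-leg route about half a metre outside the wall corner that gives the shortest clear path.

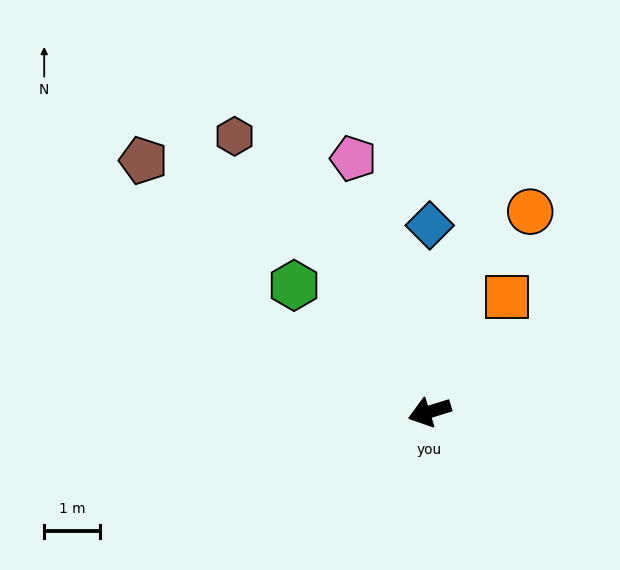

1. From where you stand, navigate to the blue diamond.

turn right 107°, forward 3.4 m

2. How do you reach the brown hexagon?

turn right 72°, forward 6.1 m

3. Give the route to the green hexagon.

turn right 60°, forward 3.3 m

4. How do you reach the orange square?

turn right 141°, forward 2.5 m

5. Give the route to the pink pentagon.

turn right 91°, forward 4.8 m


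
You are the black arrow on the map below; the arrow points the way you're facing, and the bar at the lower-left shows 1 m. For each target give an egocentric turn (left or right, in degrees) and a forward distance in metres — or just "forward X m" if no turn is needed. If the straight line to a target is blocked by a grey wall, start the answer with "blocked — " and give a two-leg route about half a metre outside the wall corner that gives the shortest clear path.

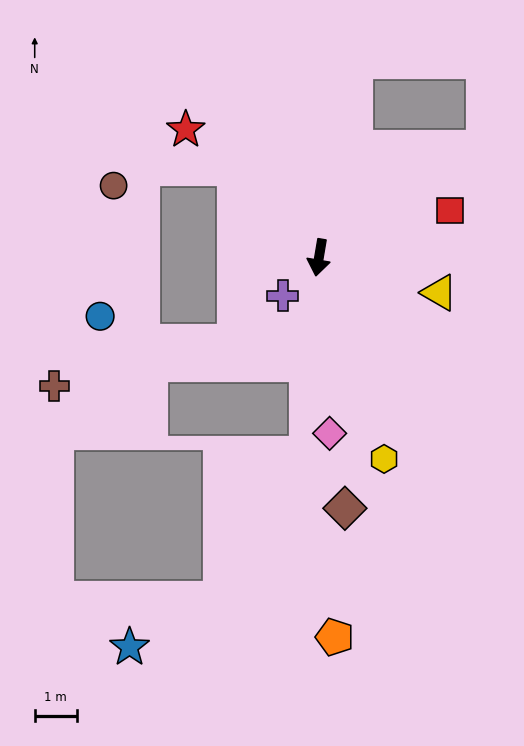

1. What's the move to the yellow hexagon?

turn left 28°, forward 5.0 m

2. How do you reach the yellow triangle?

turn left 83°, forward 3.0 m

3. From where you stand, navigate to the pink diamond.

turn left 13°, forward 4.2 m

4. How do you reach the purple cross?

turn right 34°, forward 1.2 m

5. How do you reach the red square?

turn left 119°, forward 3.3 m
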